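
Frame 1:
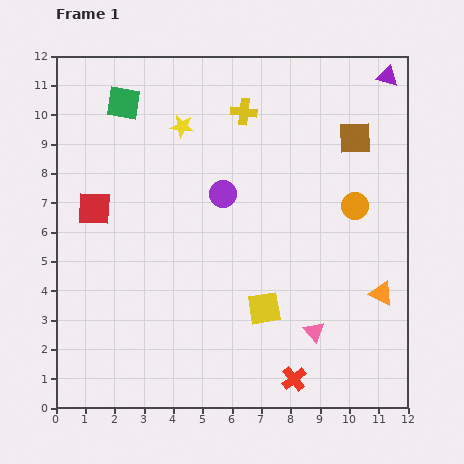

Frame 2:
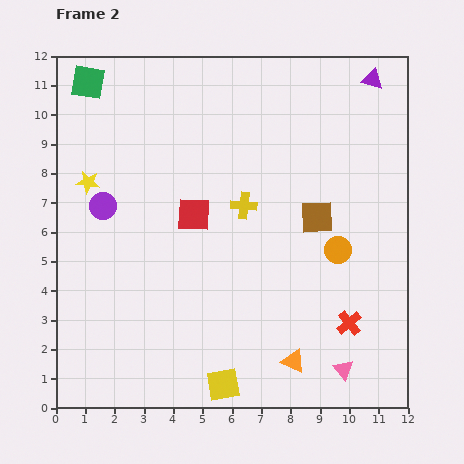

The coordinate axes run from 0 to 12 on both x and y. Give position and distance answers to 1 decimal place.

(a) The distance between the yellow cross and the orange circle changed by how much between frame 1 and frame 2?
-1.5

Distance in frame 1: 5.0. Distance in frame 2: 3.5.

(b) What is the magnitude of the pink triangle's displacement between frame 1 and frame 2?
1.6

The pink triangle moved from (8.8, 2.6) to (9.8, 1.3), a distance of √(1.0² + 1.3²) ≈ 1.6.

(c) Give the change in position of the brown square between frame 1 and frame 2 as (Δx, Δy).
(-1.3, -2.7)

The brown square was at (10.2, 9.2) in frame 1 and (8.9, 6.5) in frame 2.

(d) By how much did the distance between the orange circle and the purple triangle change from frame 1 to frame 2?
+1.4

Distance in frame 1: 4.5. Distance in frame 2: 5.9.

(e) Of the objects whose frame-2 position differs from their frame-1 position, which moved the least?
the purple triangle

(moved 0.5)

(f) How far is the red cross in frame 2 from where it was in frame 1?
2.7

The red cross moved from (8.1, 1.0) to (10.0, 2.9), a distance of √(1.9² + 1.9²) ≈ 2.7.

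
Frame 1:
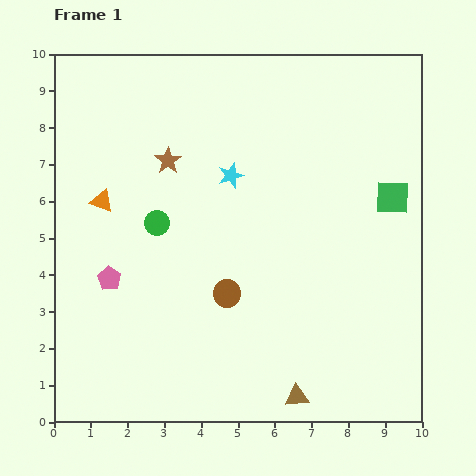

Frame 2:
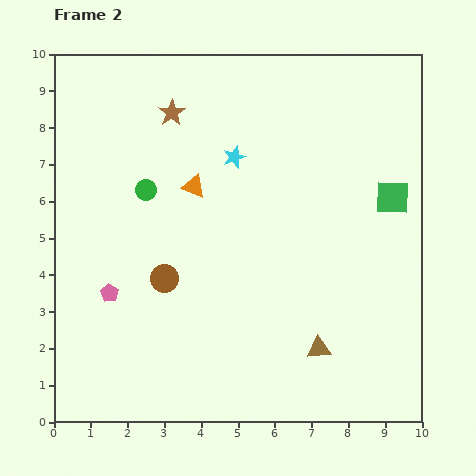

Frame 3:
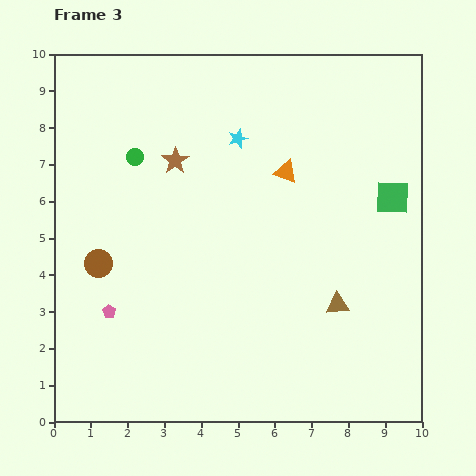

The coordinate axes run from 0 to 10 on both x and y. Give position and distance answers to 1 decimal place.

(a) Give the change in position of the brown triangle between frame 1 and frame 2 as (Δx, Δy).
(0.6, 1.3)

The brown triangle was at (6.6, 0.7) in frame 1 and (7.2, 2.0) in frame 2.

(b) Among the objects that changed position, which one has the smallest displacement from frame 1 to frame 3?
the brown star

(moved 0.2)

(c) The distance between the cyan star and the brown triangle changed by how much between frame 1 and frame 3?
-1.1

Distance in frame 1: 6.3. Distance in frame 3: 5.2.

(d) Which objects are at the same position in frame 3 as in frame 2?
the green square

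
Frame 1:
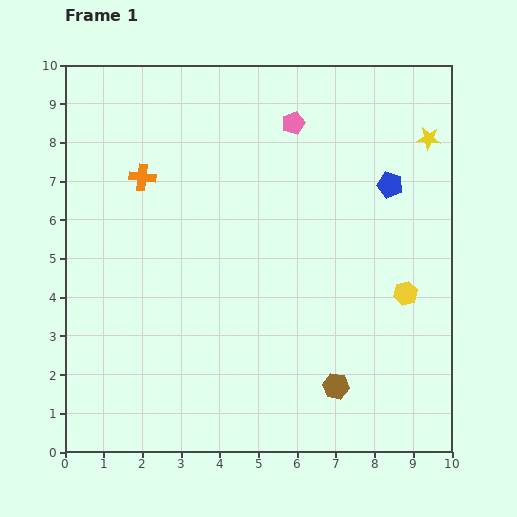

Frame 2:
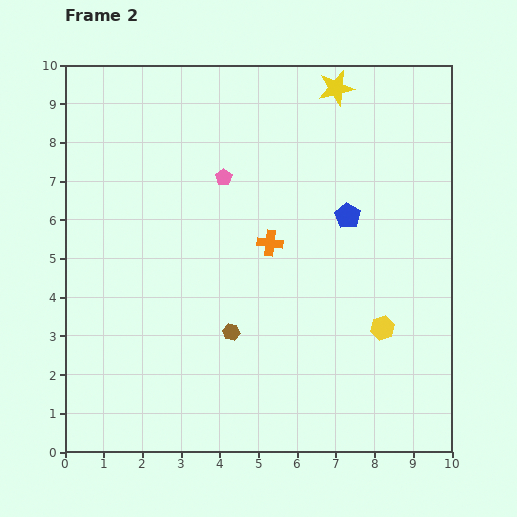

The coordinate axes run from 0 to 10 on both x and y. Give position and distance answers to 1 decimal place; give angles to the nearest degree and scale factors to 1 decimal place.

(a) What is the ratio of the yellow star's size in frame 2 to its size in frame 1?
1.6×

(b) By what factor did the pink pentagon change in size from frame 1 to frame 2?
0.7×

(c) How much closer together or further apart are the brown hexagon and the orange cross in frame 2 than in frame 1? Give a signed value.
-4.9

Distance in frame 1: 7.4. Distance in frame 2: 2.5.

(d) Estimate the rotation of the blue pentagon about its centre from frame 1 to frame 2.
18° clockwise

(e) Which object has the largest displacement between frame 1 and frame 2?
the orange cross

(moved 3.7; next 3.0)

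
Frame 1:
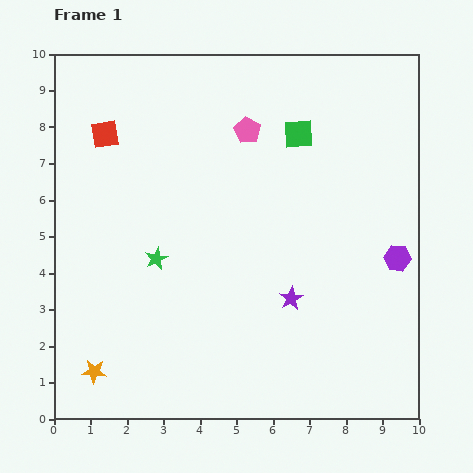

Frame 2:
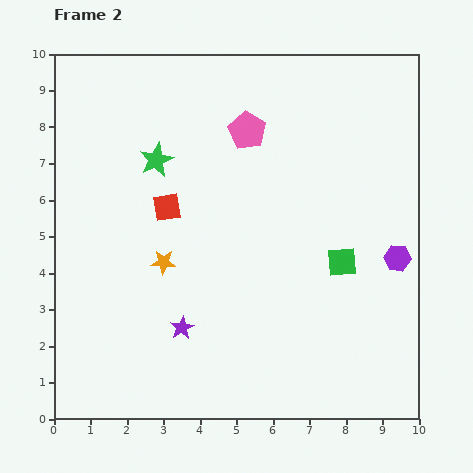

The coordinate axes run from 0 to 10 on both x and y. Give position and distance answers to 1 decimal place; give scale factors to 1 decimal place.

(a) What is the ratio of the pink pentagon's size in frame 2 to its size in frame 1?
1.4×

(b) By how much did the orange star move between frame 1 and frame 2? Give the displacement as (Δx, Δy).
(1.9, 3.0)

The orange star was at (1.1, 1.3) in frame 1 and (3.0, 4.3) in frame 2.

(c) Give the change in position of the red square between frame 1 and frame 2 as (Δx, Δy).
(1.7, -2.0)

The red square was at (1.4, 7.8) in frame 1 and (3.1, 5.8) in frame 2.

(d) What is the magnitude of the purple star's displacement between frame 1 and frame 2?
3.1

The purple star moved from (6.5, 3.3) to (3.5, 2.5), a distance of √(3.0² + 0.8²) ≈ 3.1.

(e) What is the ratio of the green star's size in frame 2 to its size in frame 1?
1.5×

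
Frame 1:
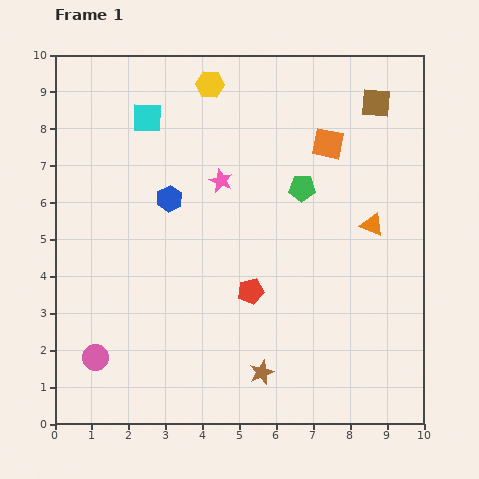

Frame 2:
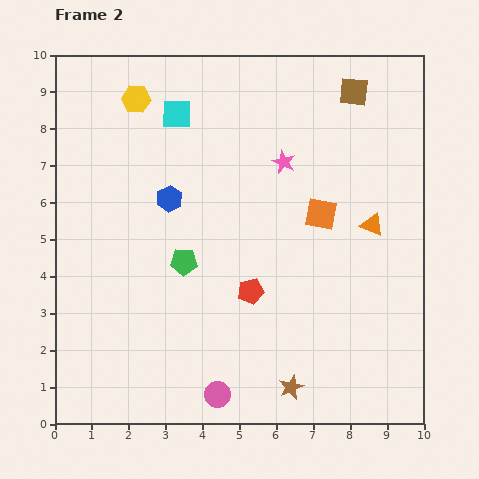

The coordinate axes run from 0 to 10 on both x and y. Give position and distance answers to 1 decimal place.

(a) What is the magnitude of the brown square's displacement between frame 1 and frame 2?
0.7

The brown square moved from (8.7, 8.7) to (8.1, 9.0), a distance of √(0.6² + 0.3²) ≈ 0.7.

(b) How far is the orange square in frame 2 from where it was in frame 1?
1.9

The orange square moved from (7.4, 7.6) to (7.2, 5.7), a distance of √(0.2² + 1.9²) ≈ 1.9.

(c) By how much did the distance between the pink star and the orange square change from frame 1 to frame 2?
-1.4

Distance in frame 1: 3.1. Distance in frame 2: 1.7.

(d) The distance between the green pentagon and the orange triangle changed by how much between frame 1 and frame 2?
+3.1

Distance in frame 1: 2.1. Distance in frame 2: 5.2.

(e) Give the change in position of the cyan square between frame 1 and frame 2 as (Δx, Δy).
(0.8, 0.1)

The cyan square was at (2.5, 8.3) in frame 1 and (3.3, 8.4) in frame 2.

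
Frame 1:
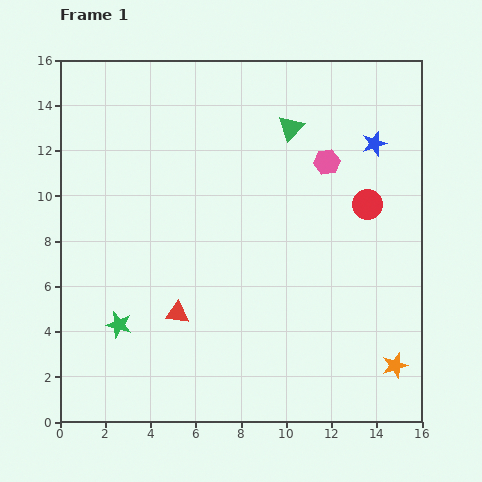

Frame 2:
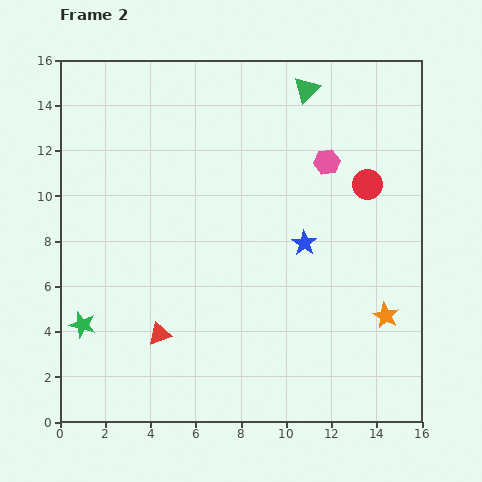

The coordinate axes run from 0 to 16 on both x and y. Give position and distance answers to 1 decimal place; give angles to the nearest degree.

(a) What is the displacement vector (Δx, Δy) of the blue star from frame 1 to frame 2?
(-3.1, -4.4)

The blue star was at (13.9, 12.3) in frame 1 and (10.8, 7.9) in frame 2.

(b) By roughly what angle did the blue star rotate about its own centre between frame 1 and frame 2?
21° counter-clockwise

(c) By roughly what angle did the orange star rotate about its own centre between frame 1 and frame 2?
27° counter-clockwise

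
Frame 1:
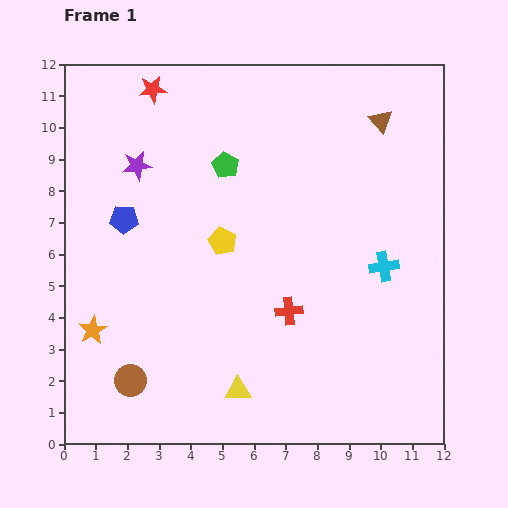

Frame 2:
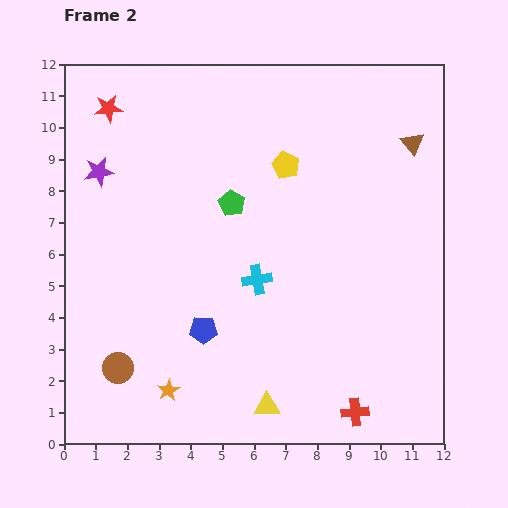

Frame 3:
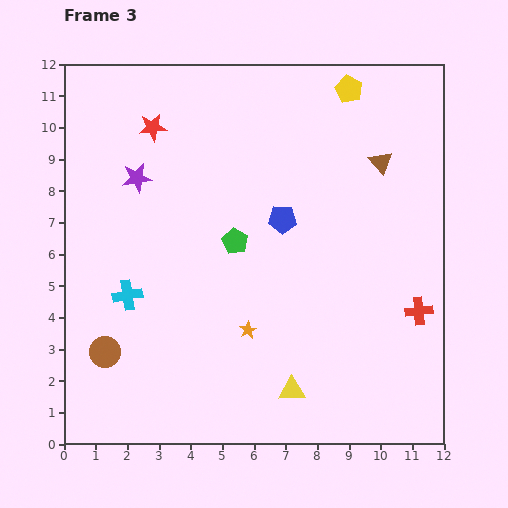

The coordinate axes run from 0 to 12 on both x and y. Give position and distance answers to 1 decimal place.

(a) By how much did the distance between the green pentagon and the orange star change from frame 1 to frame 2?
-0.5

Distance in frame 1: 6.7. Distance in frame 2: 6.2.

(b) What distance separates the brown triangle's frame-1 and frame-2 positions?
1.2

The brown triangle moved from (10.0, 10.2) to (11.0, 9.5), a distance of √(1.0² + 0.7²) ≈ 1.2.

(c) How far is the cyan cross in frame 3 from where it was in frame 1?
8.1

The cyan cross moved from (10.1, 5.6) to (2.0, 4.7), a distance of √(8.1² + 0.9²) ≈ 8.1.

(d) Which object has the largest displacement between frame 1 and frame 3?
the cyan cross

(moved 8.1; next 6.2)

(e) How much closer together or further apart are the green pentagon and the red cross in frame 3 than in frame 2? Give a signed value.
-1.5

Distance in frame 2: 7.7. Distance in frame 3: 6.2.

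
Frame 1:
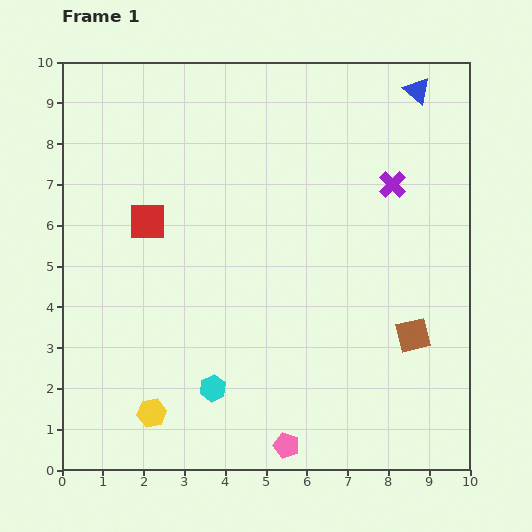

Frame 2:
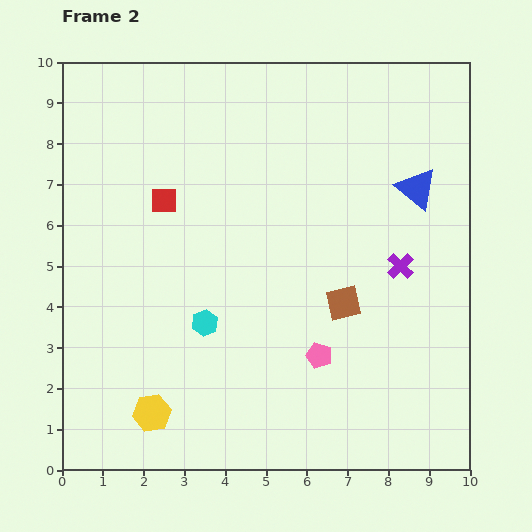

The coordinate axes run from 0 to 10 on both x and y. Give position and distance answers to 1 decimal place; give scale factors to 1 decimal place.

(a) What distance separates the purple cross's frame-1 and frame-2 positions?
2.0

The purple cross moved from (8.1, 7.0) to (8.3, 5.0), a distance of √(0.2² + 2.0²) ≈ 2.0.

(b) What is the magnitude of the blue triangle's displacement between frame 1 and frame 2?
2.4

The blue triangle moved from (8.7, 9.3) to (8.7, 6.9), a distance of √(0.0² + 2.4²) ≈ 2.4.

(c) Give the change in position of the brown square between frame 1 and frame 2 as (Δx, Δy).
(-1.7, 0.8)

The brown square was at (8.6, 3.3) in frame 1 and (6.9, 4.1) in frame 2.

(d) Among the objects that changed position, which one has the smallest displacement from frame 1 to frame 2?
the red square

(moved 0.6)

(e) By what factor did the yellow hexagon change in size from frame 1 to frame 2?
1.3×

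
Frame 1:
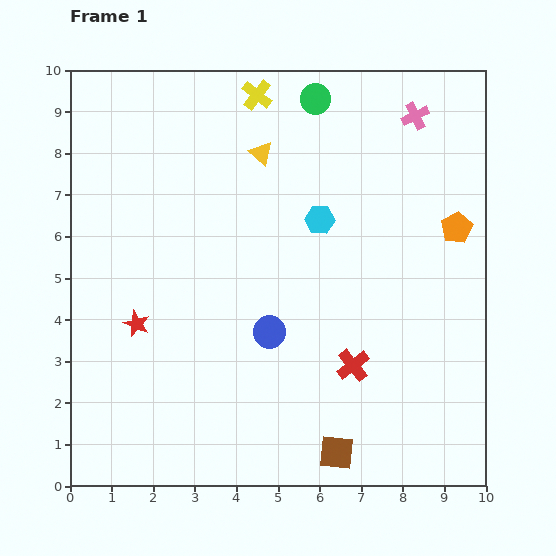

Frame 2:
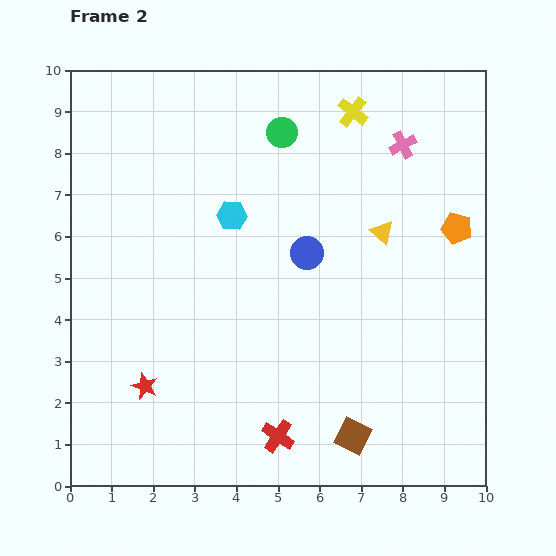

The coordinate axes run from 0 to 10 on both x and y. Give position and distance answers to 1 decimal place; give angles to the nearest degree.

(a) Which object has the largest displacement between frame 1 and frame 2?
the yellow triangle

(moved 3.5; next 2.5)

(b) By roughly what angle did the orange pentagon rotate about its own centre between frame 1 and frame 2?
29° counter-clockwise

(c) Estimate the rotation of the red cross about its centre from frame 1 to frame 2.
18° counter-clockwise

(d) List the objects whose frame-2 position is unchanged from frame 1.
the orange pentagon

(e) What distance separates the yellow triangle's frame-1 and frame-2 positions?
3.5

The yellow triangle moved from (4.6, 8.0) to (7.5, 6.1), a distance of √(2.9² + 1.9²) ≈ 3.5.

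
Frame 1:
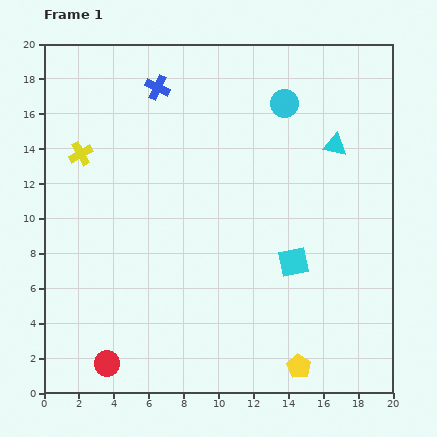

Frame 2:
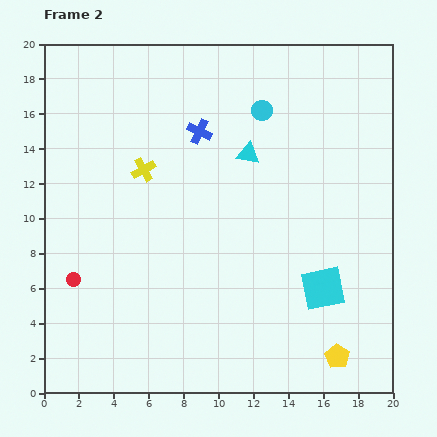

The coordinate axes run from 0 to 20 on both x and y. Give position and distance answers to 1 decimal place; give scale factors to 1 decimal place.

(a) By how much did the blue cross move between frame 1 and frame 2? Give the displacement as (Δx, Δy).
(2.4, -2.5)

The blue cross was at (6.5, 17.5) in frame 1 and (8.9, 15.0) in frame 2.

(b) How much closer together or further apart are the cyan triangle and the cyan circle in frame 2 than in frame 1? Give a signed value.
-1.2

Distance in frame 1: 3.8. Distance in frame 2: 2.6.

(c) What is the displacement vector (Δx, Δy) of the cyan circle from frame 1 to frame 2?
(-1.3, -0.4)

The cyan circle was at (13.8, 16.6) in frame 1 and (12.5, 16.2) in frame 2.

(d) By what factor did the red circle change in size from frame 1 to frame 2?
0.6×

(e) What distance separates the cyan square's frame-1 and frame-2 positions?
2.3

The cyan square moved from (14.3, 7.5) to (16.0, 6.0), a distance of √(1.7² + 1.5²) ≈ 2.3.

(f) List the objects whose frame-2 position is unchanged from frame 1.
none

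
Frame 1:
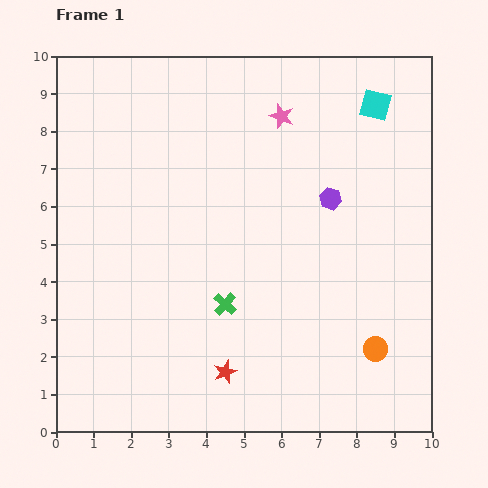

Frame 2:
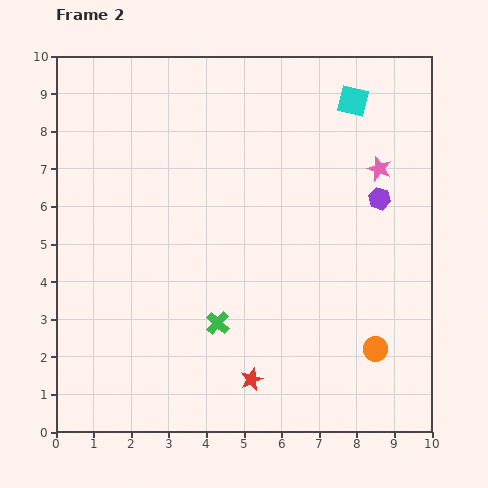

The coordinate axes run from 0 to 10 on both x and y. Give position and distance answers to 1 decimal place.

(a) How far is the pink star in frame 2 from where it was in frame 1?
3.0

The pink star moved from (6.0, 8.4) to (8.6, 7.0), a distance of √(2.6² + 1.4²) ≈ 3.0.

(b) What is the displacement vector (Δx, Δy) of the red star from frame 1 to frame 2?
(0.7, -0.2)

The red star was at (4.5, 1.6) in frame 1 and (5.2, 1.4) in frame 2.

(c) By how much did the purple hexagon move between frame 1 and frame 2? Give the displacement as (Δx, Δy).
(1.3, 0.0)

The purple hexagon was at (7.3, 6.2) in frame 1 and (8.6, 6.2) in frame 2.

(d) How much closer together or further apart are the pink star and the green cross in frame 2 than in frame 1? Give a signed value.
+0.7

Distance in frame 1: 5.2. Distance in frame 2: 5.9.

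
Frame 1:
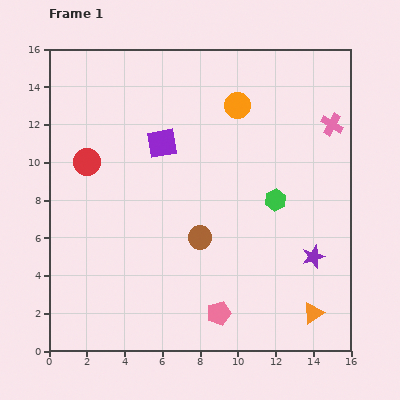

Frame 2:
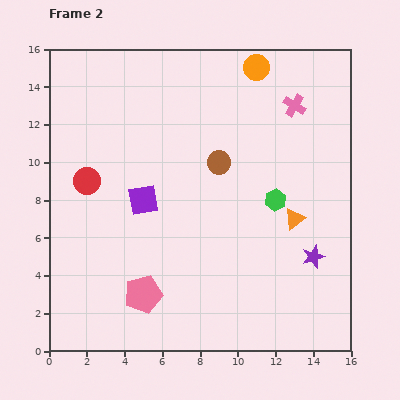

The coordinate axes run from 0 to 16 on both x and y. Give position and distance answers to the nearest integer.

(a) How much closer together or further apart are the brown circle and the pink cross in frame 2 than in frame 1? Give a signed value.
-4

Distance in frame 1: 9. Distance in frame 2: 5.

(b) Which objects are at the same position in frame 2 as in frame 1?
the green hexagon, the purple star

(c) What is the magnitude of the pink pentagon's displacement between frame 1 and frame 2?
4

The pink pentagon moved from (9, 2) to (5, 3), a distance of √(4² + 1²) ≈ 4.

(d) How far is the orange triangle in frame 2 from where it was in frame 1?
5

The orange triangle moved from (14, 2) to (13, 7), a distance of √(1² + 5²) ≈ 5.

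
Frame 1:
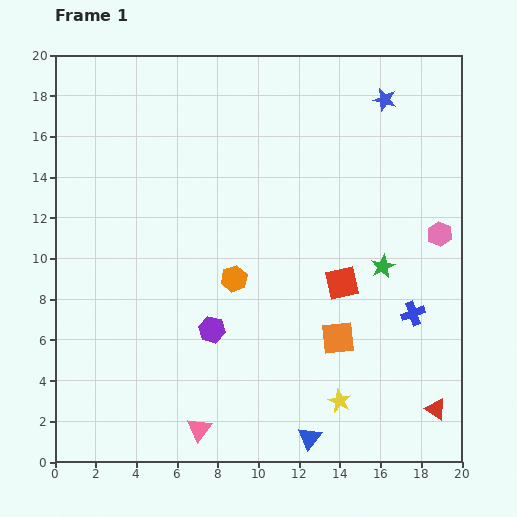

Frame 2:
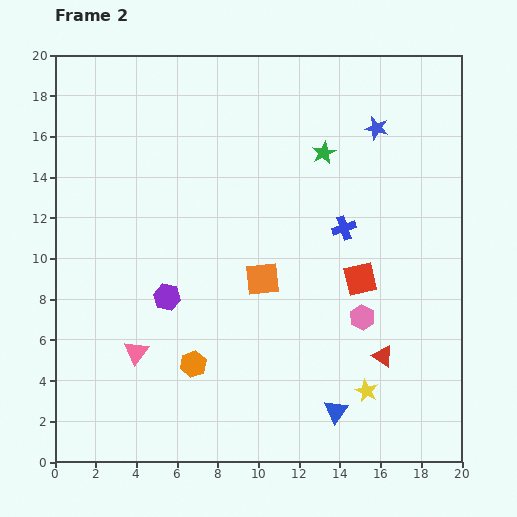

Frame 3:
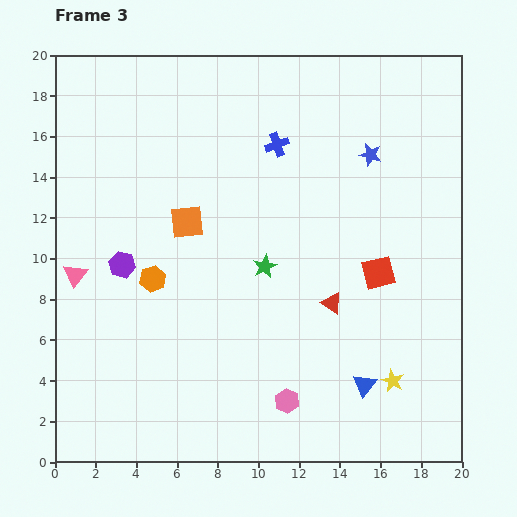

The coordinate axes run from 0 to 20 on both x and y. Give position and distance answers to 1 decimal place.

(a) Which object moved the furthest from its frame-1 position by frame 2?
the green star

(moved 6.3; next 5.6)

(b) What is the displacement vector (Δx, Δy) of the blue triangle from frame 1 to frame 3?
(2.7, 2.6)

The blue triangle was at (12.5, 1.2) in frame 1 and (15.2, 3.8) in frame 3.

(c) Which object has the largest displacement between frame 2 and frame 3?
the green star

(moved 6.3; next 5.5)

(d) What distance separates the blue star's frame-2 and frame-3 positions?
1.3

The blue star moved from (15.8, 16.4) to (15.5, 15.1), a distance of √(0.3² + 1.3²) ≈ 1.3.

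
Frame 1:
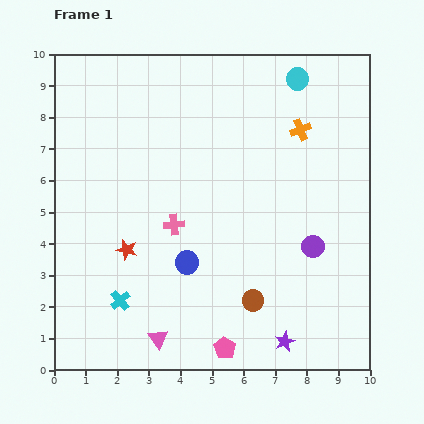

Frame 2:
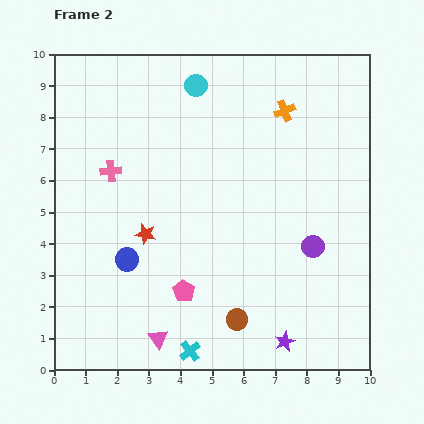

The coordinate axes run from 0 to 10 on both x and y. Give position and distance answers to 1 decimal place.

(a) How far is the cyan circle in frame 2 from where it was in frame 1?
3.2

The cyan circle moved from (7.7, 9.2) to (4.5, 9.0), a distance of √(3.2² + 0.2²) ≈ 3.2.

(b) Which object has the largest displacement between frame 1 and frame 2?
the cyan circle

(moved 3.2; next 2.7)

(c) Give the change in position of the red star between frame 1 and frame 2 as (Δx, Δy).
(0.6, 0.5)

The red star was at (2.3, 3.8) in frame 1 and (2.9, 4.3) in frame 2.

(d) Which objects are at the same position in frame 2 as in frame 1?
the purple circle, the purple star, the pink triangle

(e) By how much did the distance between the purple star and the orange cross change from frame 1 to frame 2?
+0.6

Distance in frame 1: 6.7. Distance in frame 2: 7.3.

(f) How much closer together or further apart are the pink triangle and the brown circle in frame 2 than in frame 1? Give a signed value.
-0.6

Distance in frame 1: 3.2. Distance in frame 2: 2.6.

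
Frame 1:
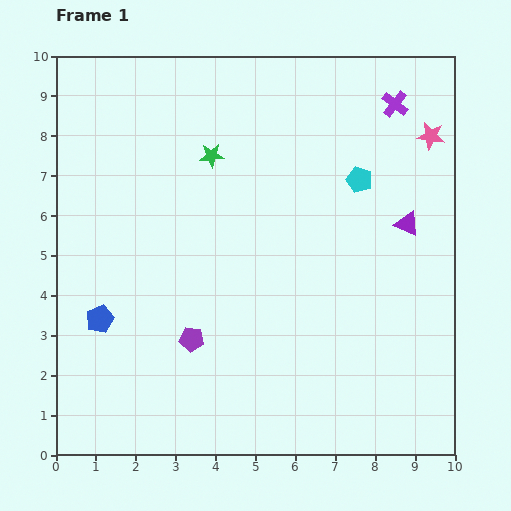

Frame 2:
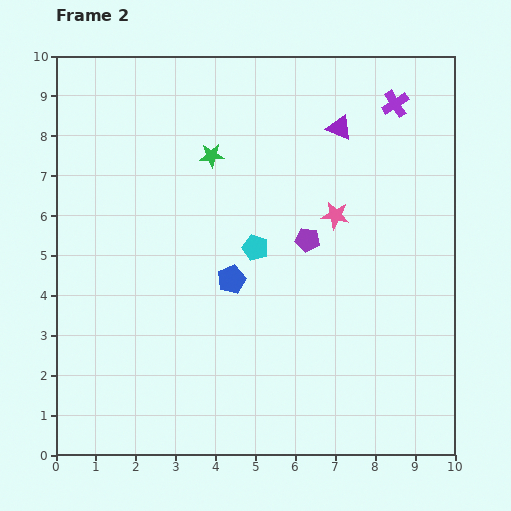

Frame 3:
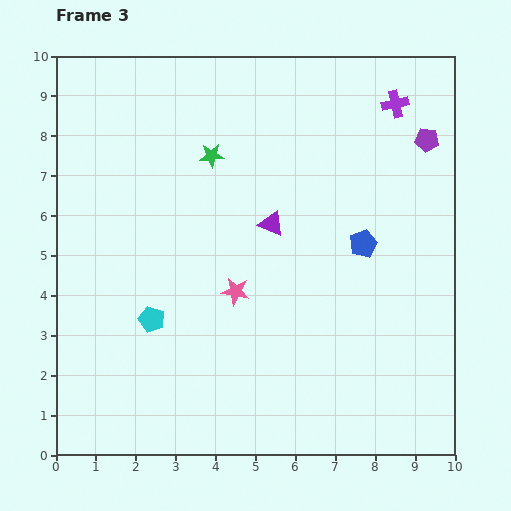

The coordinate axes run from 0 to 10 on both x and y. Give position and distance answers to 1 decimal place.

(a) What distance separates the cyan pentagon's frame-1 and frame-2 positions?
3.1

The cyan pentagon moved from (7.6, 6.9) to (5.0, 5.2), a distance of √(2.6² + 1.7²) ≈ 3.1.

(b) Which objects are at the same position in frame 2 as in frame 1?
the purple cross, the green star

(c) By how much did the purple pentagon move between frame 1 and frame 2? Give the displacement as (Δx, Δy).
(2.9, 2.5)

The purple pentagon was at (3.4, 2.9) in frame 1 and (6.3, 5.4) in frame 2.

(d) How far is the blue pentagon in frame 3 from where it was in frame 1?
6.9

The blue pentagon moved from (1.1, 3.4) to (7.7, 5.3), a distance of √(6.6² + 1.9²) ≈ 6.9.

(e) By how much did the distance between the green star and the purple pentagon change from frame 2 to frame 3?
+2.2

Distance in frame 2: 3.2. Distance in frame 3: 5.4.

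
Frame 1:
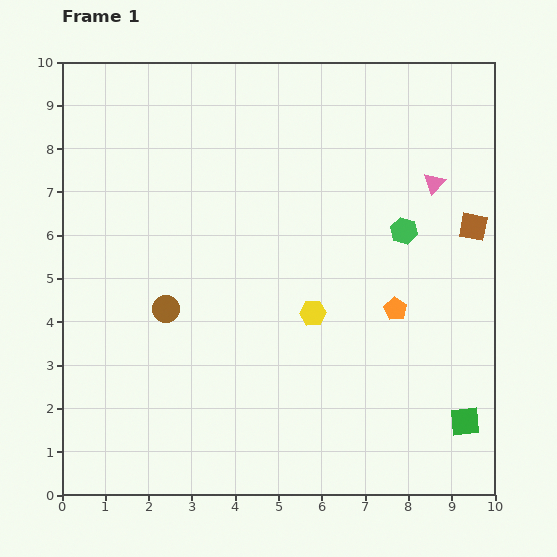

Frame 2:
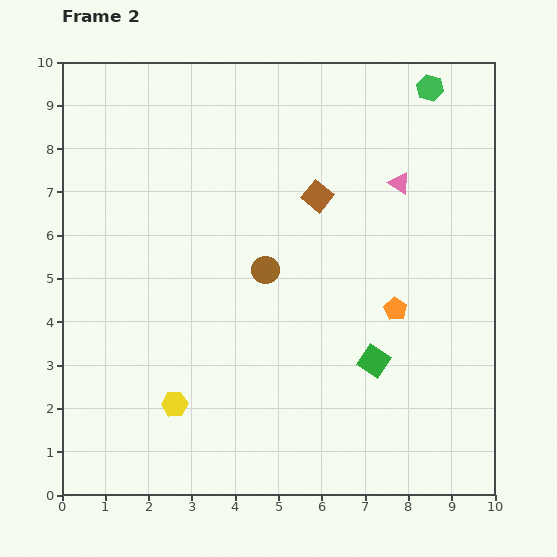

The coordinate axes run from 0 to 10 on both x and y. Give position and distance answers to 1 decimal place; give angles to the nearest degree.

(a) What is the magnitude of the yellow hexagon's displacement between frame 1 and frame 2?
3.8

The yellow hexagon moved from (5.8, 4.2) to (2.6, 2.1), a distance of √(3.2² + 2.1²) ≈ 3.8.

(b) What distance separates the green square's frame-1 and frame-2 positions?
2.5

The green square moved from (9.3, 1.7) to (7.2, 3.1), a distance of √(2.1² + 1.4²) ≈ 2.5.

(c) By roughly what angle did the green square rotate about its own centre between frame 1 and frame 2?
39° clockwise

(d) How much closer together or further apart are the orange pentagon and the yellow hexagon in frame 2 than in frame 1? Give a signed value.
+3.7

Distance in frame 1: 1.9. Distance in frame 2: 5.6.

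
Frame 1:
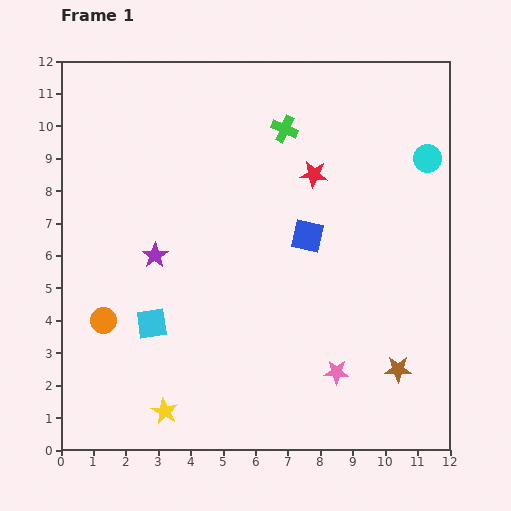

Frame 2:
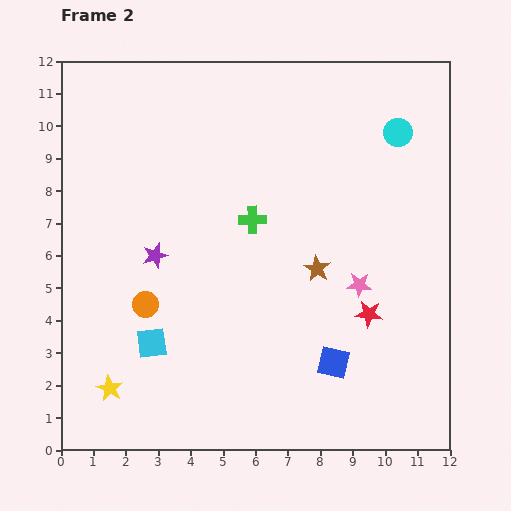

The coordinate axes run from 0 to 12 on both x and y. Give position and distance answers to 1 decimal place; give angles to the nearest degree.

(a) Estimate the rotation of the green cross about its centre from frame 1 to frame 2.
25° counter-clockwise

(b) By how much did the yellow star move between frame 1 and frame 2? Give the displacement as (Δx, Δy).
(-1.7, 0.7)

The yellow star was at (3.2, 1.2) in frame 1 and (1.5, 1.9) in frame 2.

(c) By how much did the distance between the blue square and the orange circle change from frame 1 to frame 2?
-0.7

Distance in frame 1: 6.8. Distance in frame 2: 6.1.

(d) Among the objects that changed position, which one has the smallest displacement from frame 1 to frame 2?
the cyan square

(moved 0.6)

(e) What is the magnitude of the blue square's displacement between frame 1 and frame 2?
4.0

The blue square moved from (7.6, 6.6) to (8.4, 2.7), a distance of √(0.8² + 3.9²) ≈ 4.0.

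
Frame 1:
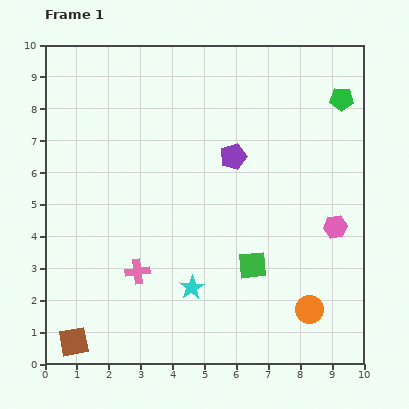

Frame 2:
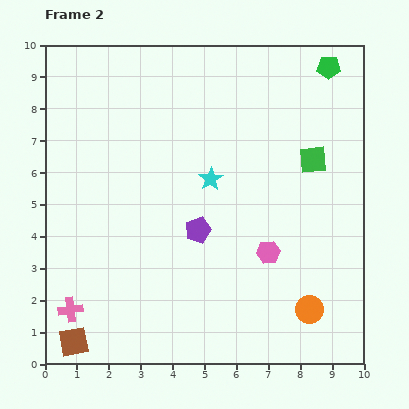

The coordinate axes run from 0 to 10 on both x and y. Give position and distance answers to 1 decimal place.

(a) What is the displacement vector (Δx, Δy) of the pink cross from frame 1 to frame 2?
(-2.1, -1.2)

The pink cross was at (2.9, 2.9) in frame 1 and (0.8, 1.7) in frame 2.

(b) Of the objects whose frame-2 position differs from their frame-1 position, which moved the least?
the green pentagon

(moved 1.1)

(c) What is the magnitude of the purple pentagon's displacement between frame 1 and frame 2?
2.5

The purple pentagon moved from (5.9, 6.5) to (4.8, 4.2), a distance of √(1.1² + 2.3²) ≈ 2.5.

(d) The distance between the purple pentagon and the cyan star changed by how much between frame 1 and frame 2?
-2.7

Distance in frame 1: 4.3. Distance in frame 2: 1.6.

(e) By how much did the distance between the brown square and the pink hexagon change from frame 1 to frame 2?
-2.3

Distance in frame 1: 9.0. Distance in frame 2: 6.7.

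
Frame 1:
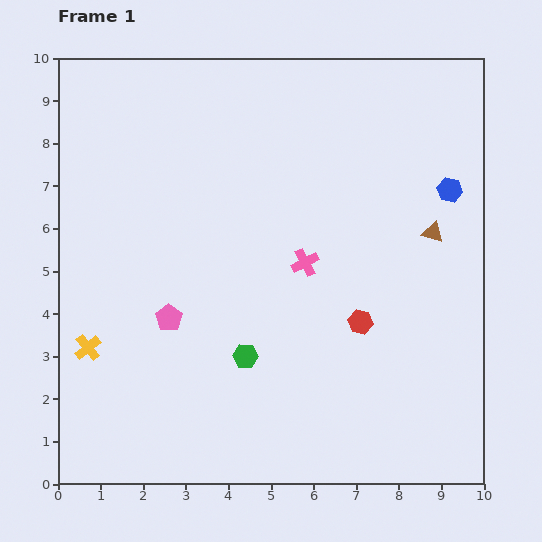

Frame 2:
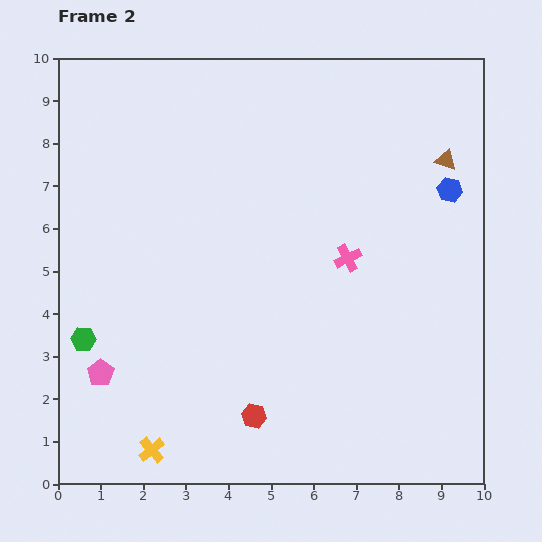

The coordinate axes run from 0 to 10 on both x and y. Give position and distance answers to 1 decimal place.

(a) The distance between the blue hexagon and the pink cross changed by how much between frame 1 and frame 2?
-0.9

Distance in frame 1: 3.8. Distance in frame 2: 2.9.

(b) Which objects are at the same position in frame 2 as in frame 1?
the blue hexagon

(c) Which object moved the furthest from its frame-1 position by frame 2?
the green hexagon

(moved 3.8; next 3.3)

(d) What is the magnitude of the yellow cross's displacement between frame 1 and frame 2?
2.8

The yellow cross moved from (0.7, 3.2) to (2.2, 0.8), a distance of √(1.5² + 2.4²) ≈ 2.8.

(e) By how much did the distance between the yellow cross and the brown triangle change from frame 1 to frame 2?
+1.2

Distance in frame 1: 8.5. Distance in frame 2: 9.7.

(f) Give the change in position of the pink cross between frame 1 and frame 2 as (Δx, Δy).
(1.0, 0.1)

The pink cross was at (5.8, 5.2) in frame 1 and (6.8, 5.3) in frame 2.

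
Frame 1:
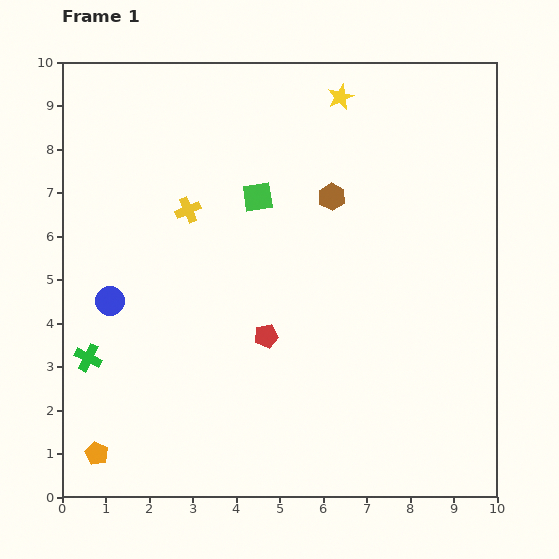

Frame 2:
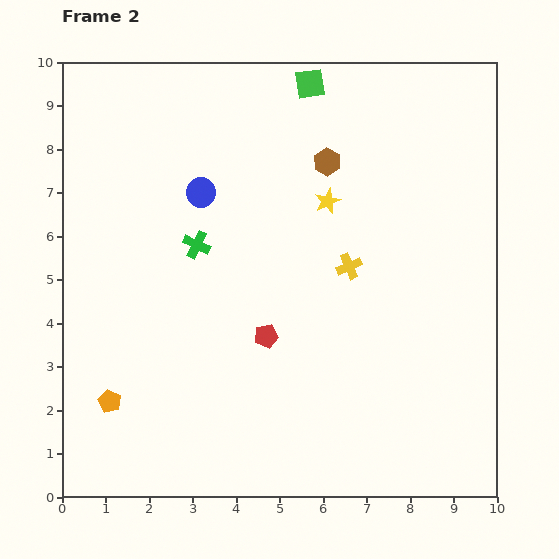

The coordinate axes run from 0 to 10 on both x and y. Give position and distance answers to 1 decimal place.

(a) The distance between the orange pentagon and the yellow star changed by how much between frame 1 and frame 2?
-3.1

Distance in frame 1: 9.9. Distance in frame 2: 6.8.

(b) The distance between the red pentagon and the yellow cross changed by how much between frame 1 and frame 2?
-0.9

Distance in frame 1: 3.4. Distance in frame 2: 2.5.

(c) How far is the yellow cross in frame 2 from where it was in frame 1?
3.9

The yellow cross moved from (2.9, 6.6) to (6.6, 5.3), a distance of √(3.7² + 1.3²) ≈ 3.9.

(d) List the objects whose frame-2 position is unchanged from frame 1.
the red pentagon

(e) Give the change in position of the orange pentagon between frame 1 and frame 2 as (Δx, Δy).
(0.3, 1.2)

The orange pentagon was at (0.8, 1.0) in frame 1 and (1.1, 2.2) in frame 2.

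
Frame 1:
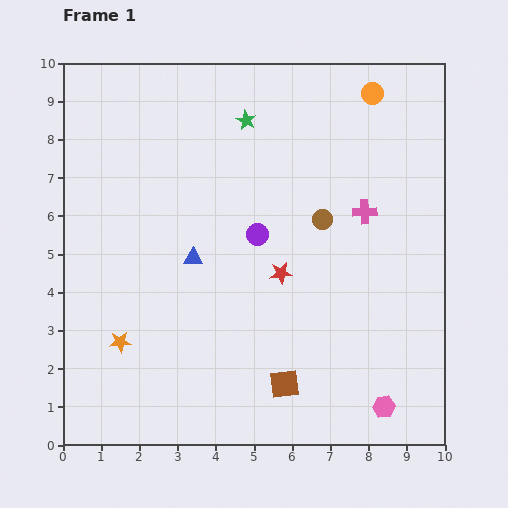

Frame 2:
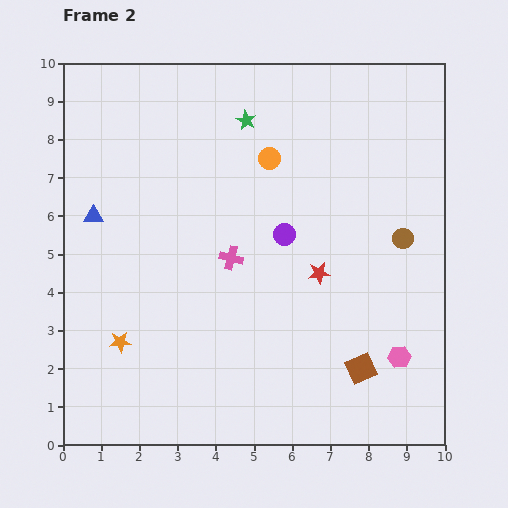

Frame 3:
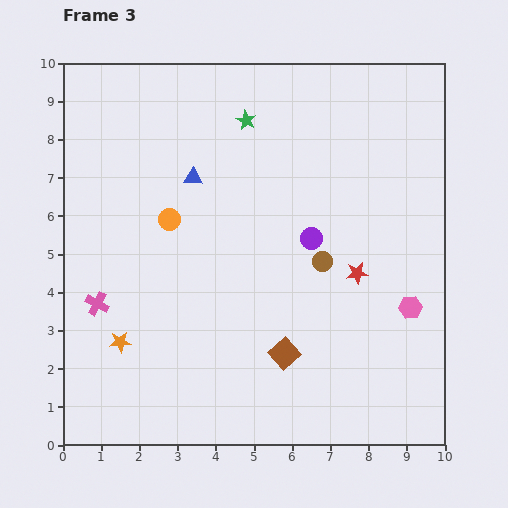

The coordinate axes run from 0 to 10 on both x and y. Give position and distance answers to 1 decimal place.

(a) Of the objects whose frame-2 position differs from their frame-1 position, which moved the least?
the purple circle

(moved 0.7)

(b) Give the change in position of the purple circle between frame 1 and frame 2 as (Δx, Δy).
(0.7, 0.0)

The purple circle was at (5.1, 5.5) in frame 1 and (5.8, 5.5) in frame 2.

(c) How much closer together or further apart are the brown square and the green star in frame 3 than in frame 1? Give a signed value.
-0.8

Distance in frame 1: 7.0. Distance in frame 3: 6.2.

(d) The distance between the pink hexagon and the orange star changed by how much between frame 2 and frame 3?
+0.4

Distance in frame 2: 7.3. Distance in frame 3: 7.7.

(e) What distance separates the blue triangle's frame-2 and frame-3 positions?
2.8

The blue triangle moved from (0.8, 6.0) to (3.4, 7.0), a distance of √(2.6² + 1.0²) ≈ 2.8.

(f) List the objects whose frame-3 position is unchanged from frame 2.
the green star, the orange star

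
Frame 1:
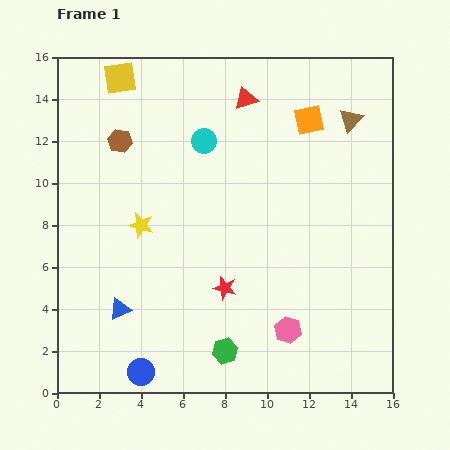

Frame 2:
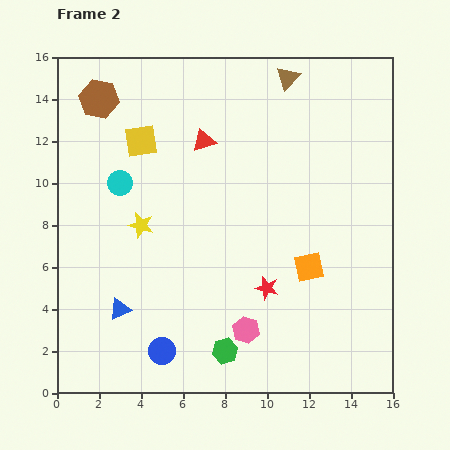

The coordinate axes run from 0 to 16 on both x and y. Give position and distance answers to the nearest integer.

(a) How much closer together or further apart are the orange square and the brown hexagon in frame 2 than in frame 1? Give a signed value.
+4

Distance in frame 1: 9. Distance in frame 2: 13.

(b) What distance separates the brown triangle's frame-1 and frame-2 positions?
4

The brown triangle moved from (14, 13) to (11, 15), a distance of √(3² + 2²) ≈ 4.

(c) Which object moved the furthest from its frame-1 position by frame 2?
the orange square

(moved 7; next 4)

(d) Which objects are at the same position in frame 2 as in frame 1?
the blue triangle, the green hexagon, the yellow star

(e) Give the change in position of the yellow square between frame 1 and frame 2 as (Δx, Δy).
(1, -3)

The yellow square was at (3, 15) in frame 1 and (4, 12) in frame 2.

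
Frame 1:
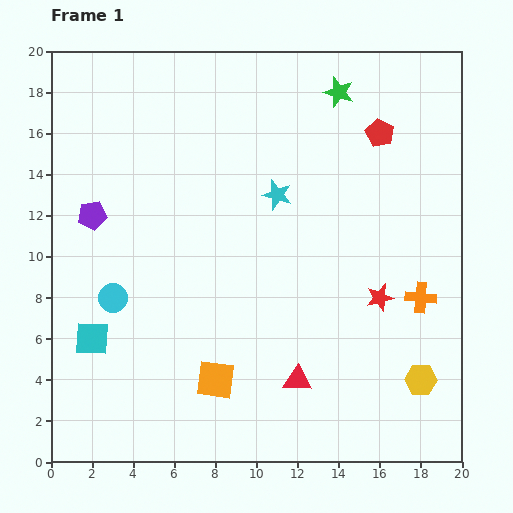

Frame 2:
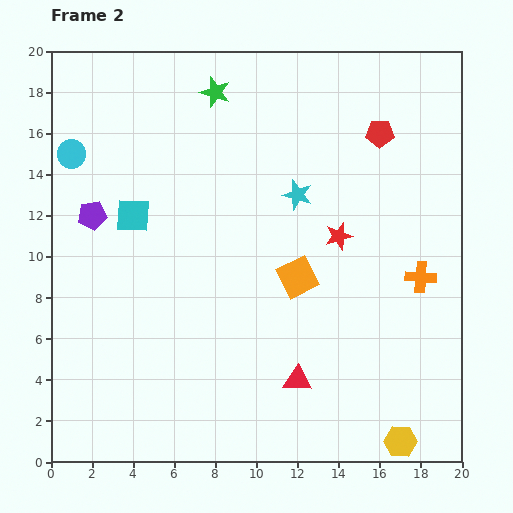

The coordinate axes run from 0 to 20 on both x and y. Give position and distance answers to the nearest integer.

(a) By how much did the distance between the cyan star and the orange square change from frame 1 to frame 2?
-5

Distance in frame 1: 9. Distance in frame 2: 4.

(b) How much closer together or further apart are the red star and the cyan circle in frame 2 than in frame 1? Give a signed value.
+1

Distance in frame 1: 13. Distance in frame 2: 14.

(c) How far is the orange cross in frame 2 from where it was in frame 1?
1

The orange cross moved from (18, 8) to (18, 9), a distance of √(0² + 1²) ≈ 1.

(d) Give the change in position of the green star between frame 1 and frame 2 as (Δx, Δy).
(-6, 0)

The green star was at (14, 18) in frame 1 and (8, 18) in frame 2.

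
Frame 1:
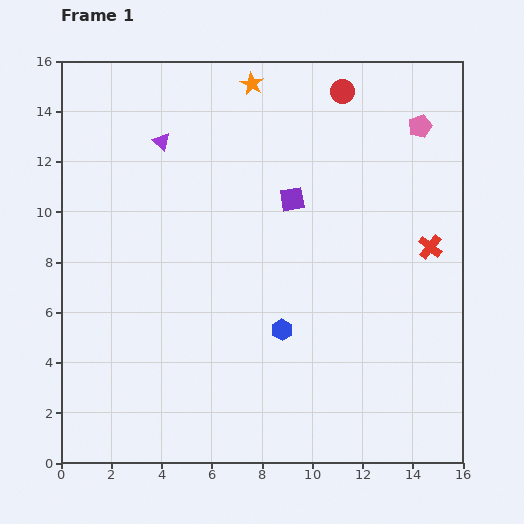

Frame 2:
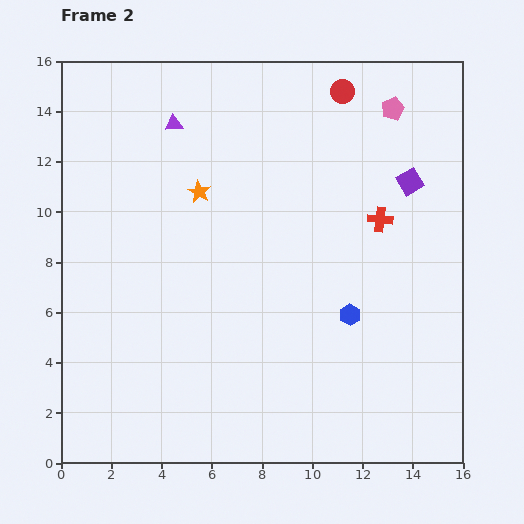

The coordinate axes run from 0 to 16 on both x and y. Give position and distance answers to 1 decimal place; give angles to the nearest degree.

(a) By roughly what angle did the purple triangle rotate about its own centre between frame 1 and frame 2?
49° counter-clockwise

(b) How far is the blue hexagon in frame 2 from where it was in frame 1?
2.8

The blue hexagon moved from (8.8, 5.3) to (11.5, 5.9), a distance of √(2.7² + 0.6²) ≈ 2.8.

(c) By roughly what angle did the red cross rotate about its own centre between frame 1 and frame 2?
32° counter-clockwise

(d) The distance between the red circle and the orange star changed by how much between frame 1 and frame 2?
+3.4

Distance in frame 1: 3.6. Distance in frame 2: 7.0.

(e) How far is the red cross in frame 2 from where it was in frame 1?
2.3

The red cross moved from (14.7, 8.6) to (12.7, 9.7), a distance of √(2.0² + 1.1²) ≈ 2.3.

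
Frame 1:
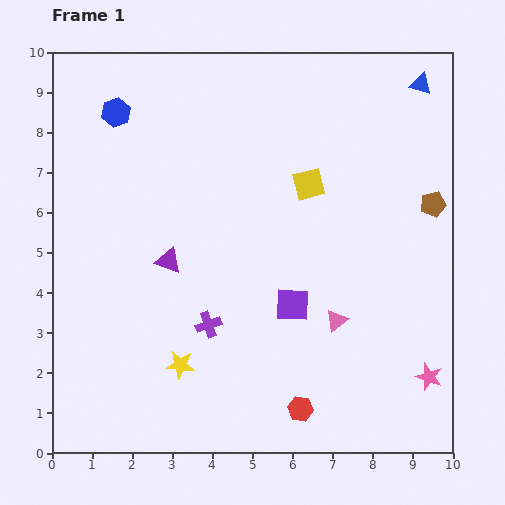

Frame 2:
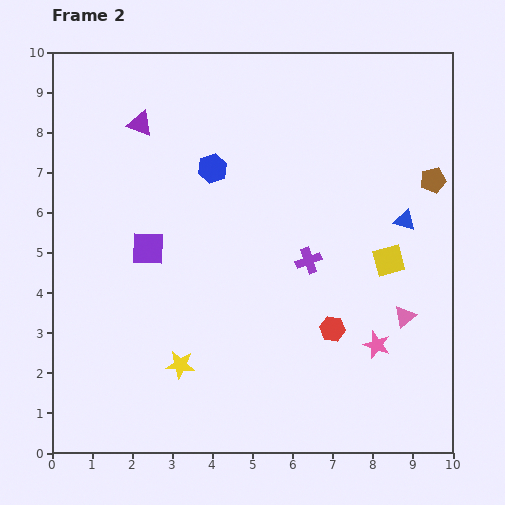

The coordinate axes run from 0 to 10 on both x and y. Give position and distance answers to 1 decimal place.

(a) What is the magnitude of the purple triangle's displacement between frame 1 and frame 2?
3.5

The purple triangle moved from (2.9, 4.8) to (2.2, 8.2), a distance of √(0.7² + 3.4²) ≈ 3.5.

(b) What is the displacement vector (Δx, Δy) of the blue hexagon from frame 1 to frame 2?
(2.4, -1.4)

The blue hexagon was at (1.6, 8.5) in frame 1 and (4.0, 7.1) in frame 2.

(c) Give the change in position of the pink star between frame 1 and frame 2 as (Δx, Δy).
(-1.3, 0.8)

The pink star was at (9.4, 1.9) in frame 1 and (8.1, 2.7) in frame 2.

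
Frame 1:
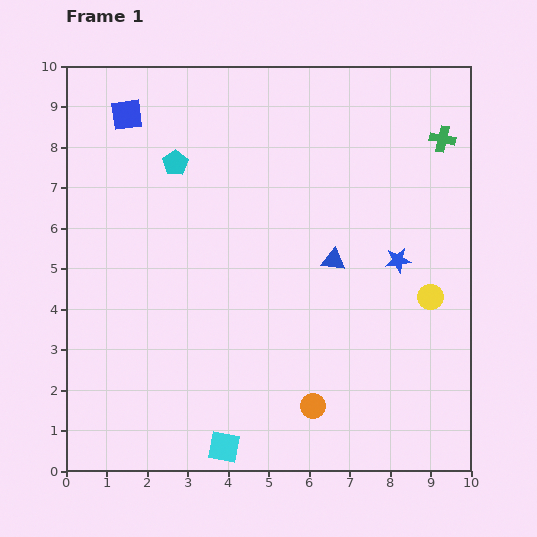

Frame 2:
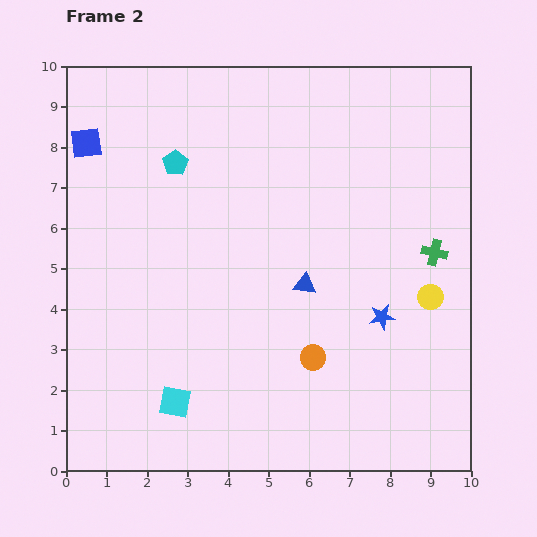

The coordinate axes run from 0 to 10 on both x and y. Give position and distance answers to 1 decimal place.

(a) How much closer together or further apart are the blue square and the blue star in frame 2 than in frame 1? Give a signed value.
+0.9

Distance in frame 1: 7.6. Distance in frame 2: 8.5.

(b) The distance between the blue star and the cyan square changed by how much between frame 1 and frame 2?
-0.8

Distance in frame 1: 6.3. Distance in frame 2: 5.5.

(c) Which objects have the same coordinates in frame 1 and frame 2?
the cyan pentagon, the yellow circle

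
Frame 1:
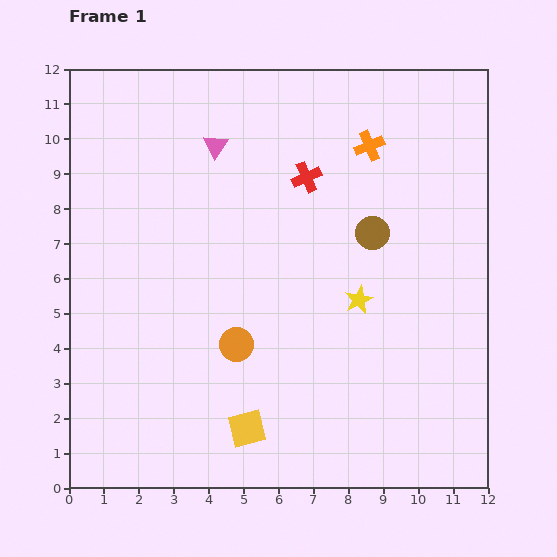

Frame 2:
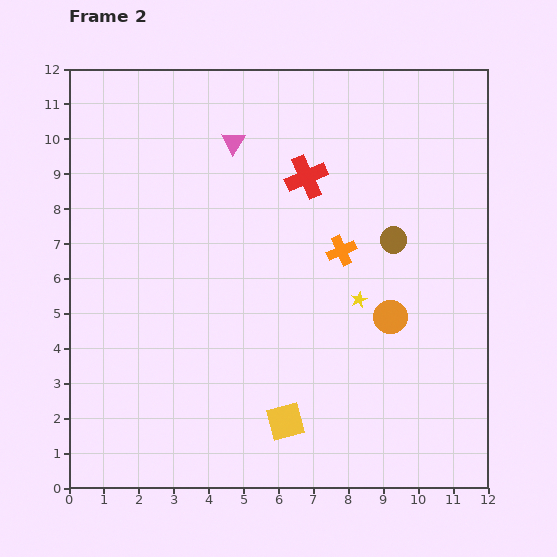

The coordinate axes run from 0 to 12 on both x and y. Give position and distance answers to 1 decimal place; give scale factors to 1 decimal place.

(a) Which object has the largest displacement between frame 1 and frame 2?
the orange circle

(moved 4.5; next 3.1)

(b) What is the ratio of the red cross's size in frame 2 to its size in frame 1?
1.4×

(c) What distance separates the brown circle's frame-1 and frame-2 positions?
0.6

The brown circle moved from (8.7, 7.3) to (9.3, 7.1), a distance of √(0.6² + 0.2²) ≈ 0.6.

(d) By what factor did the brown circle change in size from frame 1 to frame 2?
0.8×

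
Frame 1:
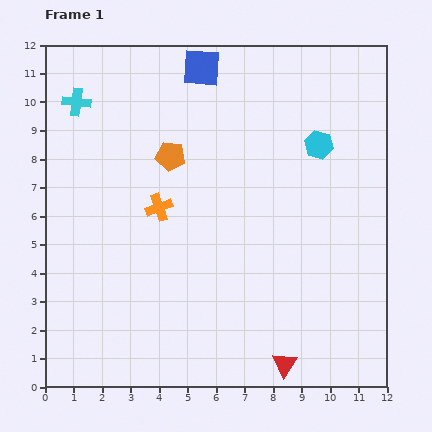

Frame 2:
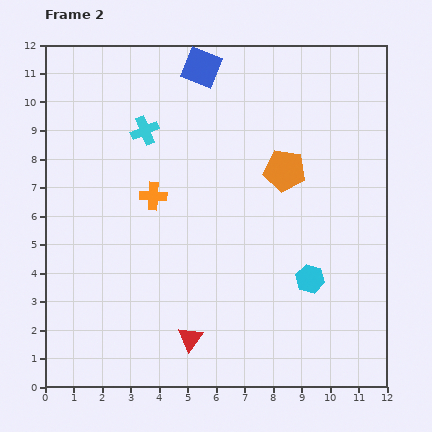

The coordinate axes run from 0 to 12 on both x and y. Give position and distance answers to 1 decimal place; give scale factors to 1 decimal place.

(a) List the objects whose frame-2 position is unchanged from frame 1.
the blue square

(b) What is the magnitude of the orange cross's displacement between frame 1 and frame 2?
0.4

The orange cross moved from (4.0, 6.3) to (3.8, 6.7), a distance of √(0.2² + 0.4²) ≈ 0.4.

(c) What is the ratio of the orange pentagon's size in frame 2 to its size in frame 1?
1.4×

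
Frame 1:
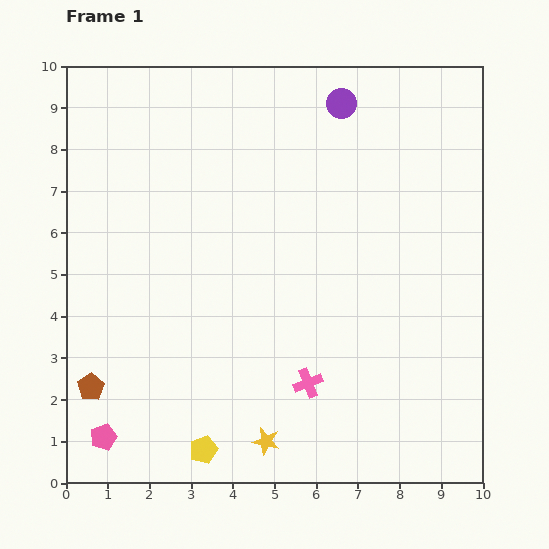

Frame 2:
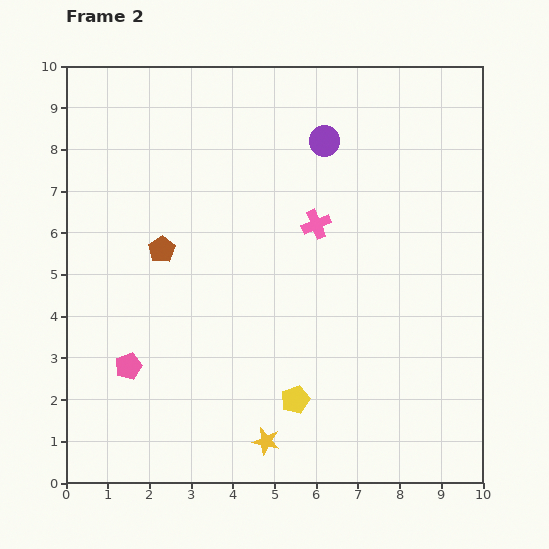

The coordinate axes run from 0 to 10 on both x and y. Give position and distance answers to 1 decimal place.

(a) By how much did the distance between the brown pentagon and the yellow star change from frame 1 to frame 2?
+0.8

Distance in frame 1: 4.4. Distance in frame 2: 5.2.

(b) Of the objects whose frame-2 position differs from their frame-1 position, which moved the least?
the purple circle

(moved 1.0)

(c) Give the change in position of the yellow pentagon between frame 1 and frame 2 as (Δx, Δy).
(2.2, 1.2)

The yellow pentagon was at (3.3, 0.8) in frame 1 and (5.5, 2.0) in frame 2.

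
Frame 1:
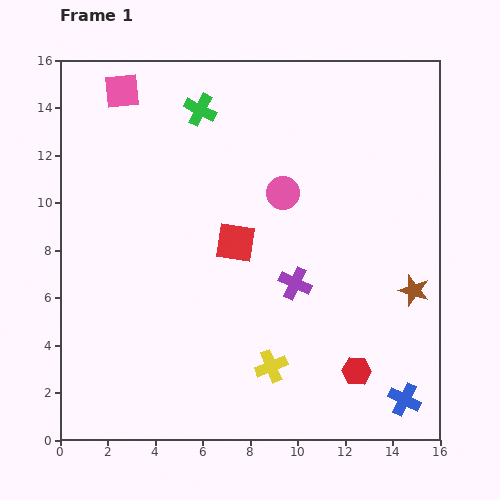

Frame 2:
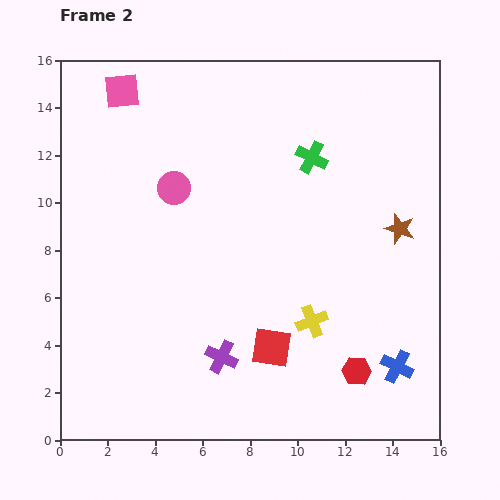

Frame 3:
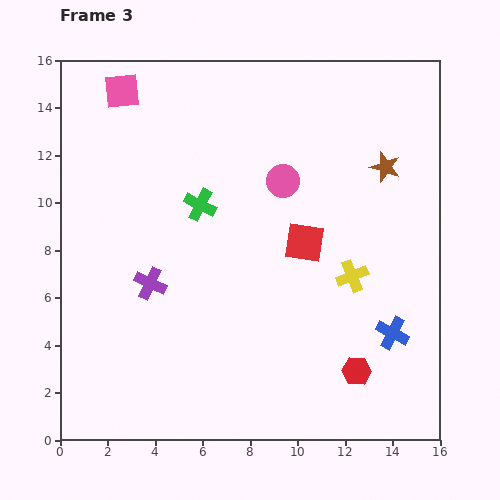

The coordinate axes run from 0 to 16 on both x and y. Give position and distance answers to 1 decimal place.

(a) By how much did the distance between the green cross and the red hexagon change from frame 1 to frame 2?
-3.6

Distance in frame 1: 12.8. Distance in frame 2: 9.2.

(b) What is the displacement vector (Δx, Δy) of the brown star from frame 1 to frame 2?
(-0.6, 2.6)

The brown star was at (14.9, 6.3) in frame 1 and (14.3, 8.9) in frame 2.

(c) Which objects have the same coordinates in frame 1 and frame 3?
the pink square, the red hexagon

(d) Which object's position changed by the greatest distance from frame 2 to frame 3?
the green cross

(moved 5.1; next 4.6)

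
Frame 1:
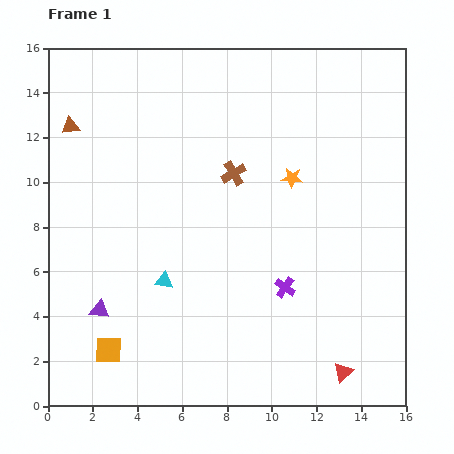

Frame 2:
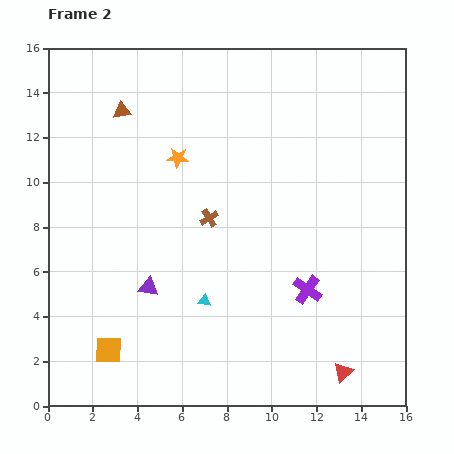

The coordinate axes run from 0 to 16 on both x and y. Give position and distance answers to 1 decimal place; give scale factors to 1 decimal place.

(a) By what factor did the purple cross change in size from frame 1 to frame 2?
1.4×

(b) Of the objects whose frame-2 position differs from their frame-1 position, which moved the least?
the purple cross

(moved 1.0)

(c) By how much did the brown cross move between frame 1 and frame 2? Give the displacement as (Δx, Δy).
(-1.1, -2.0)

The brown cross was at (8.3, 10.4) in frame 1 and (7.2, 8.4) in frame 2.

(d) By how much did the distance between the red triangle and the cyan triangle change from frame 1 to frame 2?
-2.0

Distance in frame 1: 9.0. Distance in frame 2: 7.0.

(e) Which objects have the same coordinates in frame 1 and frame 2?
the orange square, the red triangle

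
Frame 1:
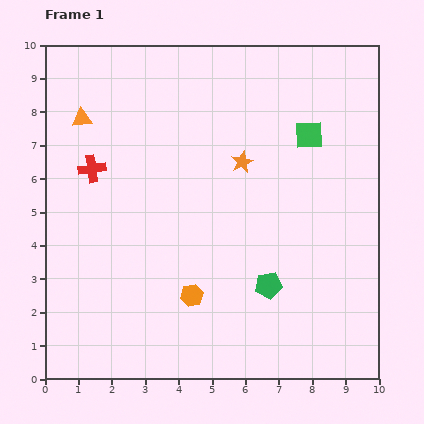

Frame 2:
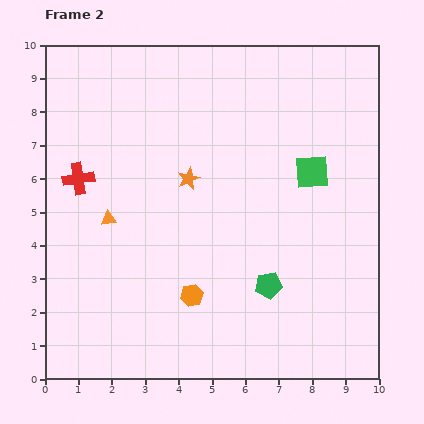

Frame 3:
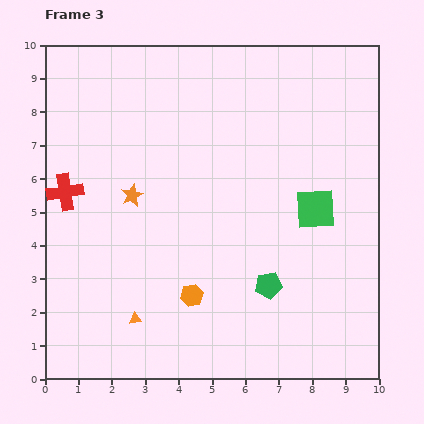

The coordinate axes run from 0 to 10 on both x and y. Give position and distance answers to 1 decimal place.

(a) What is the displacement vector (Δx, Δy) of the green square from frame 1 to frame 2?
(0.1, -1.1)

The green square was at (7.9, 7.3) in frame 1 and (8.0, 6.2) in frame 2.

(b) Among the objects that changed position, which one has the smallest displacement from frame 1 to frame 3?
the red cross

(moved 1.1)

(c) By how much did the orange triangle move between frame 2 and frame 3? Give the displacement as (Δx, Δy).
(0.8, -3.0)

The orange triangle was at (1.9, 4.8) in frame 2 and (2.7, 1.8) in frame 3.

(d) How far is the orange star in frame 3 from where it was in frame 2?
1.8

The orange star moved from (4.3, 6.0) to (2.6, 5.5), a distance of √(1.7² + 0.5²) ≈ 1.8.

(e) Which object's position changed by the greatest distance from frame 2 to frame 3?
the orange triangle

(moved 3.1; next 1.8)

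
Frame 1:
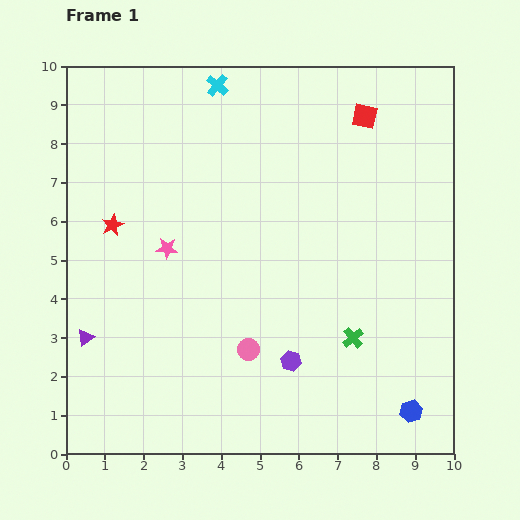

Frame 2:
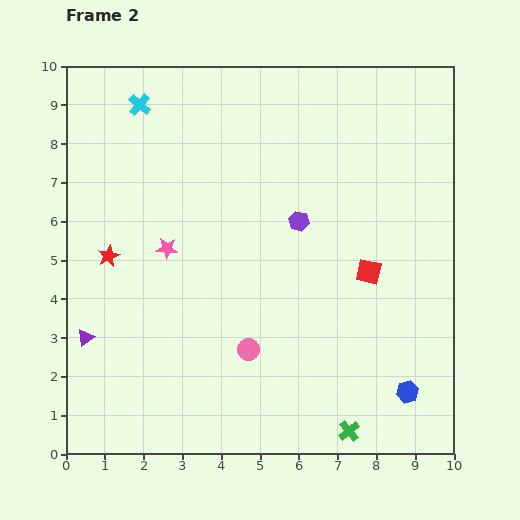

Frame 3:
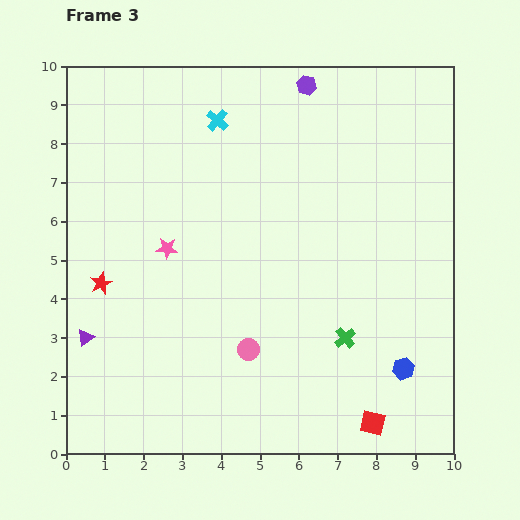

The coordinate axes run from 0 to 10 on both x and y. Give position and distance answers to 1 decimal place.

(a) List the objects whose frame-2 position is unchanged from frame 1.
the purple triangle, the pink circle, the pink star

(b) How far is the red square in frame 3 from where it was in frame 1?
7.9

The red square moved from (7.7, 8.7) to (7.9, 0.8), a distance of √(0.2² + 7.9²) ≈ 7.9.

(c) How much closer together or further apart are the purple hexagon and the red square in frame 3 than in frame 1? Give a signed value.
+2.3

Distance in frame 1: 6.6. Distance in frame 3: 8.9.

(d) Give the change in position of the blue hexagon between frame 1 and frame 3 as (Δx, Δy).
(-0.2, 1.1)

The blue hexagon was at (8.9, 1.1) in frame 1 and (8.7, 2.2) in frame 3.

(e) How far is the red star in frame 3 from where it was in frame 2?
0.7

The red star moved from (1.1, 5.1) to (0.9, 4.4), a distance of √(0.2² + 0.7²) ≈ 0.7.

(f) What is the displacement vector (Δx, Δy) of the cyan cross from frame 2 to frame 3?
(2.0, -0.4)

The cyan cross was at (1.9, 9.0) in frame 2 and (3.9, 8.6) in frame 3.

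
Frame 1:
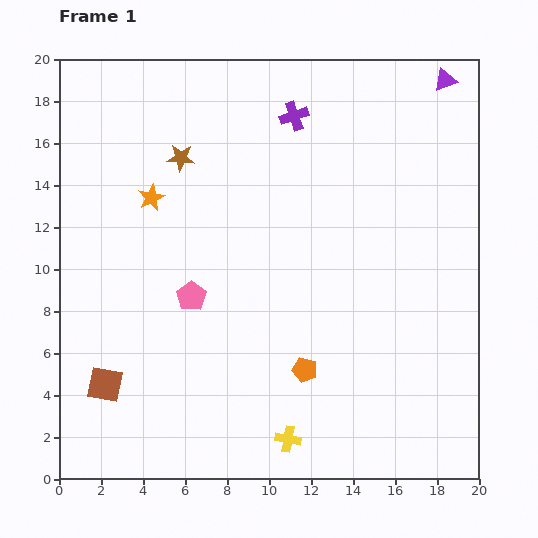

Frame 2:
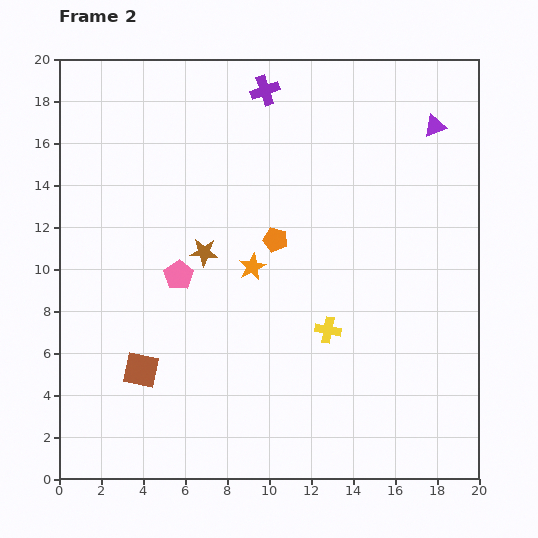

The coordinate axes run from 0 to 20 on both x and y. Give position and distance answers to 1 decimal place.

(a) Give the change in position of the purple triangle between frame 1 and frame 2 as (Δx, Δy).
(-0.5, -2.2)

The purple triangle was at (18.4, 19.0) in frame 1 and (17.9, 16.8) in frame 2.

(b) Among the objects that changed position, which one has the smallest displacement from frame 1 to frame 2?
the pink pentagon

(moved 1.2)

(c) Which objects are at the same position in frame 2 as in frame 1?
none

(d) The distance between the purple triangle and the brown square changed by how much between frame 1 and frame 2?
-3.5

Distance in frame 1: 21.7. Distance in frame 2: 18.2.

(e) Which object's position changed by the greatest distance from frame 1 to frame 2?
the orange pentagon

(moved 6.4; next 5.8)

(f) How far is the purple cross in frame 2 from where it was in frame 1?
1.8

The purple cross moved from (11.2, 17.3) to (9.8, 18.5), a distance of √(1.4² + 1.2²) ≈ 1.8.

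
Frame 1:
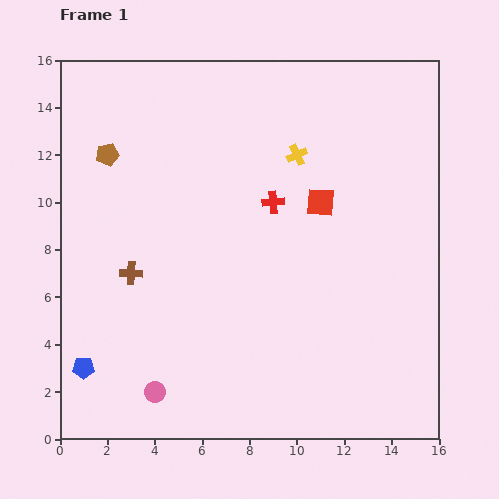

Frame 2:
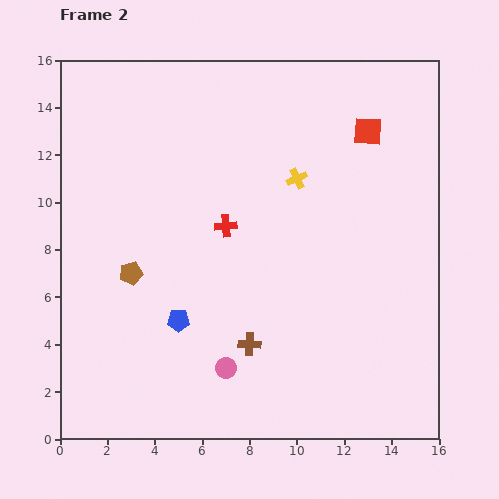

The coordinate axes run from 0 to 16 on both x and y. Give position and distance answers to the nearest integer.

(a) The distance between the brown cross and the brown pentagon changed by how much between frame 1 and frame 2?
+1

Distance in frame 1: 5. Distance in frame 2: 6.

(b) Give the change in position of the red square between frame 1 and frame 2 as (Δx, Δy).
(2, 3)

The red square was at (11, 10) in frame 1 and (13, 13) in frame 2.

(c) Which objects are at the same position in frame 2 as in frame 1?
none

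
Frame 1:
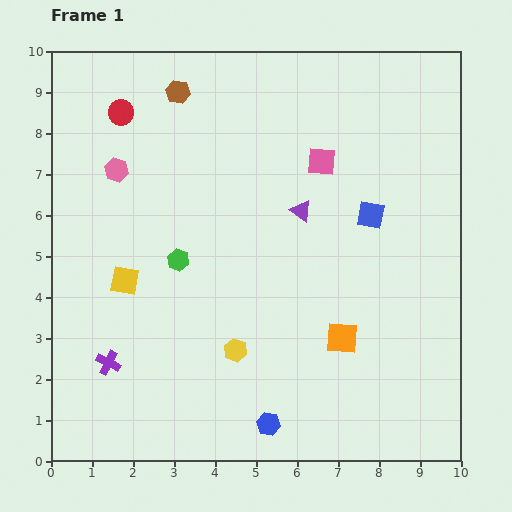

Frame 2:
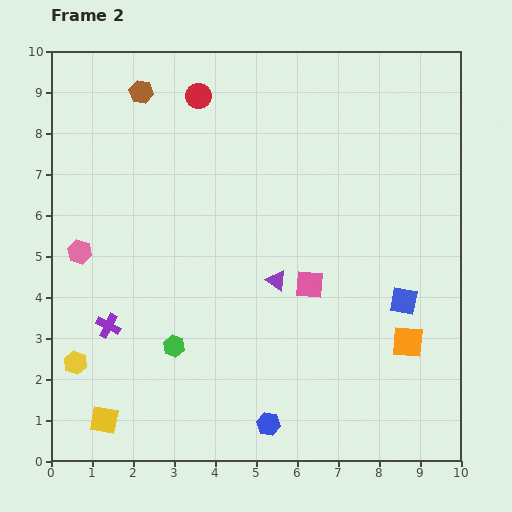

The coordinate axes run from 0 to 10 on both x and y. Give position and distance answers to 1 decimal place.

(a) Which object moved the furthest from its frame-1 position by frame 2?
the yellow hexagon

(moved 3.9; next 3.4)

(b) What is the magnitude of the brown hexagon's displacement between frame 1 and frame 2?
0.9

The brown hexagon moved from (3.1, 9.0) to (2.2, 9.0), a distance of √(0.9² + 0.0²) ≈ 0.9.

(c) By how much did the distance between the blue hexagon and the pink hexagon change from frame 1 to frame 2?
-1.0

Distance in frame 1: 7.2. Distance in frame 2: 6.2.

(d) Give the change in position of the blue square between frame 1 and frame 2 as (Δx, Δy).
(0.8, -2.1)

The blue square was at (7.8, 6.0) in frame 1 and (8.6, 3.9) in frame 2.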